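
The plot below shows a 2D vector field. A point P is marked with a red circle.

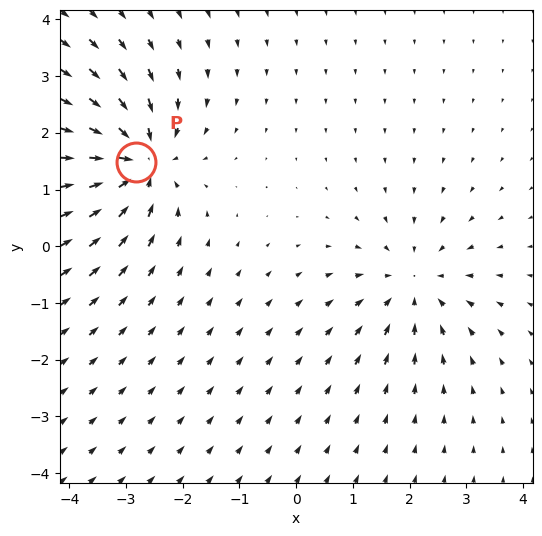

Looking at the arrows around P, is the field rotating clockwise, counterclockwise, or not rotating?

Near P at (-2.8, 1.5) the arrows show no circulation. The curl there is ≈0.

not rotating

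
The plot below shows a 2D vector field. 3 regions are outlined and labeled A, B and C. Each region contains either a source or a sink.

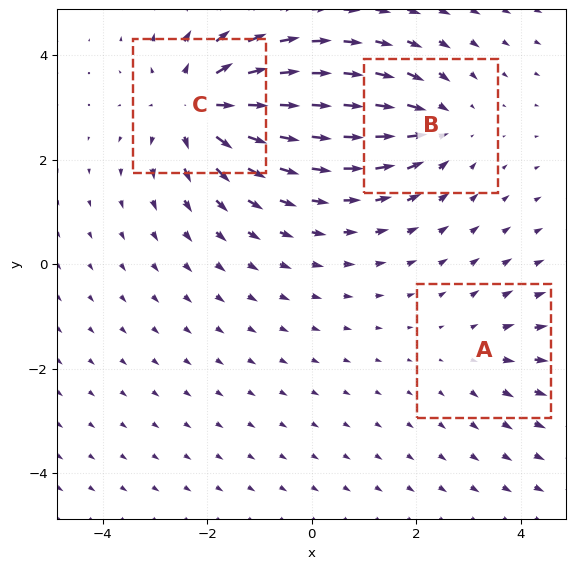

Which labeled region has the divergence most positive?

C

Divergence at each region's feature centre — A: about +2, B: about -3, C: about +5. Region C is most positive.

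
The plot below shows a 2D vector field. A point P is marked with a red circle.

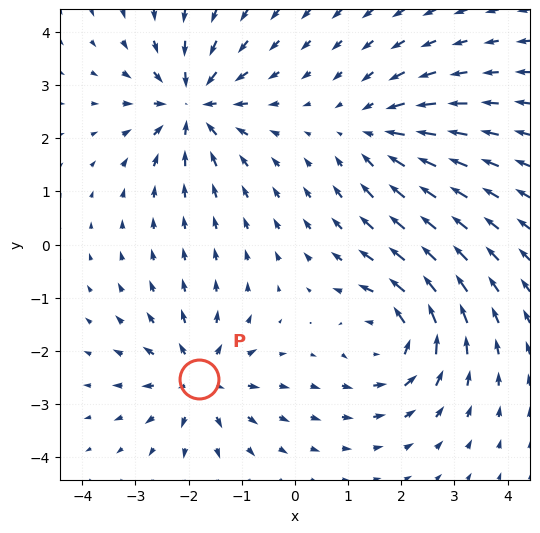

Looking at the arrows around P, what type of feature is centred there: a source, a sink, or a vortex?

source

At P (-1.8, -2.5) the arrows spread outward. Divergence about +4, curl ≈0 — positive divergence with near-zero curl is a source.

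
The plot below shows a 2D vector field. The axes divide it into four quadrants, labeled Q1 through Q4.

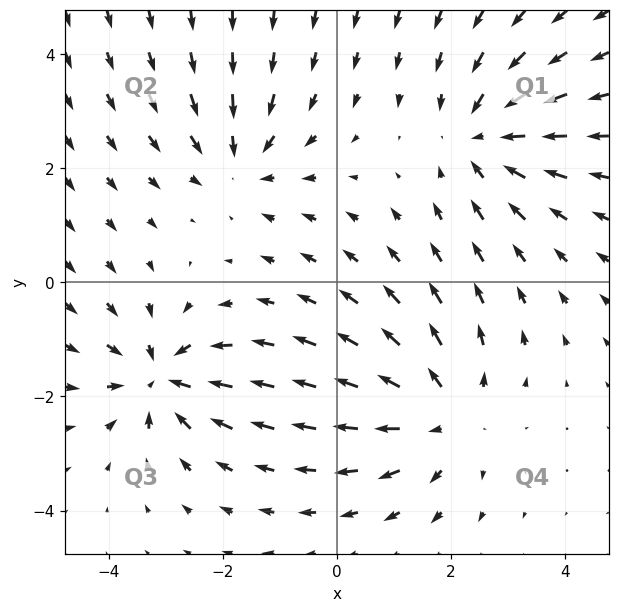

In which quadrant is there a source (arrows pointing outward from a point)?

The source sits at approximately (1.9, -2.3), which lies in quadrant Q4. The divergence there is about +4, positive as expected for a source.

Q4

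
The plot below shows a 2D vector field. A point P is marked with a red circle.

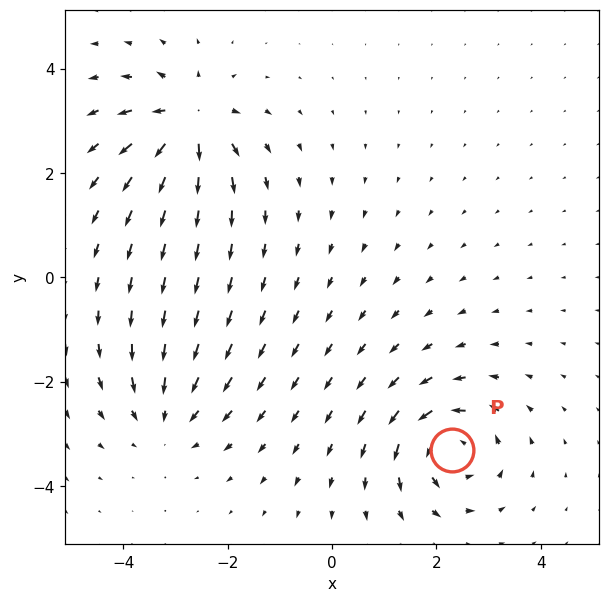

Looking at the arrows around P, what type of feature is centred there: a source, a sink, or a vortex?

vortex

At P (2.3, -3.3) the arrows circulate counterclockwise. Divergence ≈0, curl about +7 — near-zero divergence with nonzero curl is a vortex.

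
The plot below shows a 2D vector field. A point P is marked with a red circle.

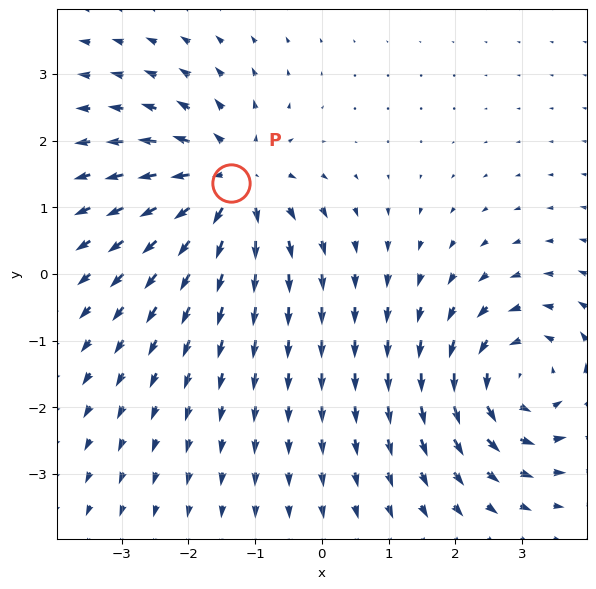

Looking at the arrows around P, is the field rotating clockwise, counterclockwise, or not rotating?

Near P at (-1.4, 1.4) the arrows show no circulation. The curl there is ≈0.

not rotating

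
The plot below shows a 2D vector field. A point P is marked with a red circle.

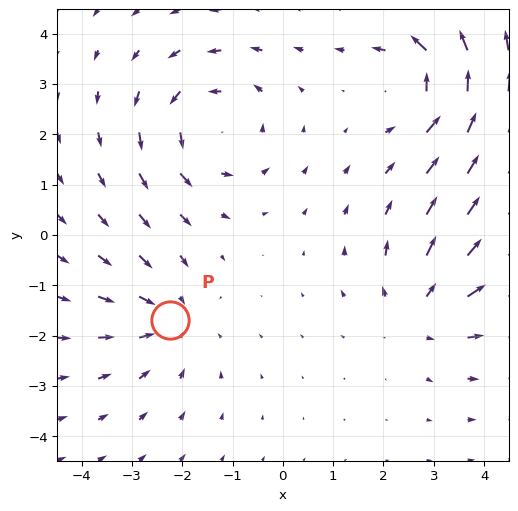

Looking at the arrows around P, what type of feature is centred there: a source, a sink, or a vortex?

At P (-2.2, -1.7) the arrows converge inward. Divergence about -2, curl ≈0 — negative divergence with near-zero curl is a sink.

sink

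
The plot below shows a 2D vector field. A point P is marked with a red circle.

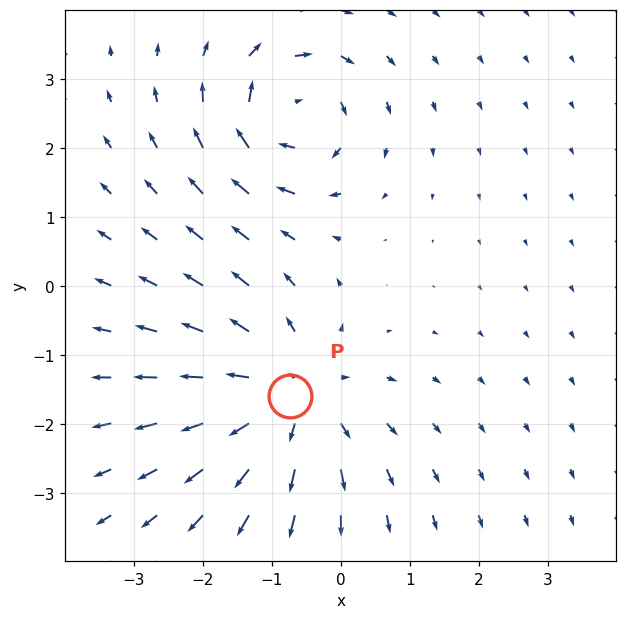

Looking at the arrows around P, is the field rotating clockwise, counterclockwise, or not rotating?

Near P at (-0.7, -1.6) the arrows show no circulation. The curl there is ≈0.

not rotating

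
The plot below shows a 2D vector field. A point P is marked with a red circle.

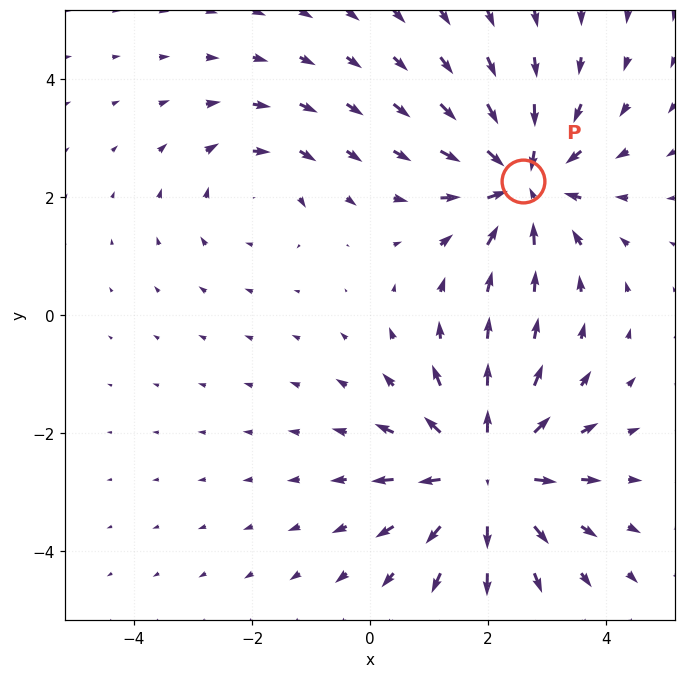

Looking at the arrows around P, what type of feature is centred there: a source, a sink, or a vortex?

sink

At P (2.6, 2.3) the arrows converge inward. Divergence about -5, curl ≈0 — negative divergence with near-zero curl is a sink.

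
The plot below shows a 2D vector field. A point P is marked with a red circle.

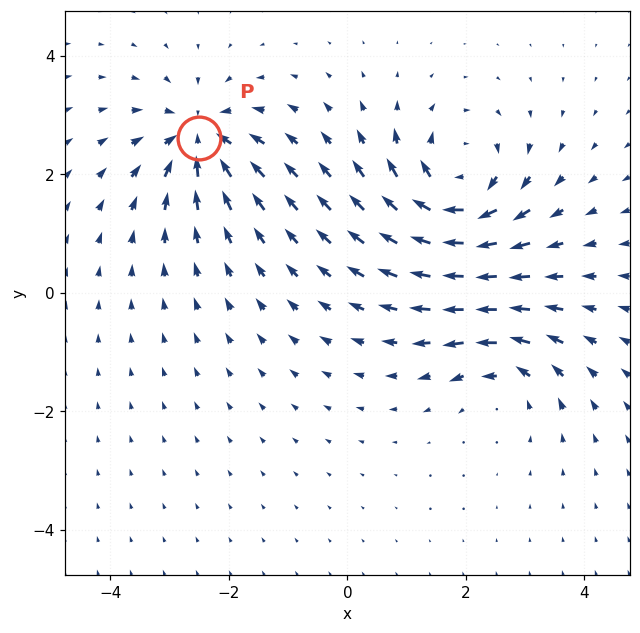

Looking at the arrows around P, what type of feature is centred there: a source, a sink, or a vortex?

At P (-2.5, 2.6) the arrows converge inward. Divergence about -5, curl ≈0 — negative divergence with near-zero curl is a sink.

sink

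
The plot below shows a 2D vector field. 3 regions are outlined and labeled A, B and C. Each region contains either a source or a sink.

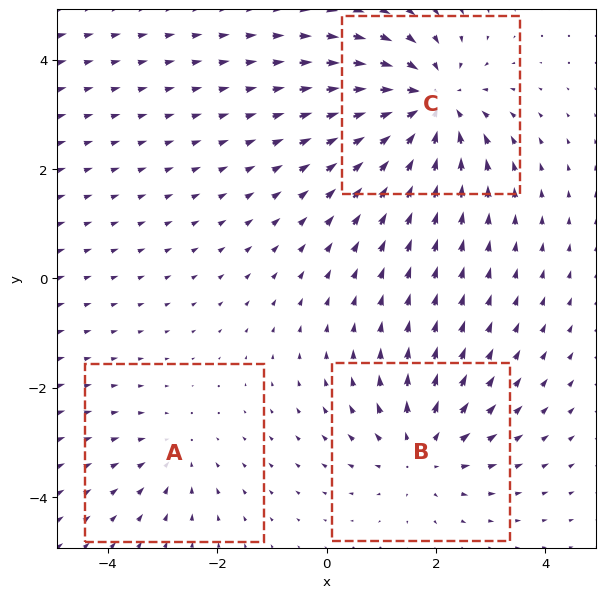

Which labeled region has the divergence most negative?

Divergence at each region's feature centre — A: about -2, B: about +3, C: about -5. Region C is most negative.

C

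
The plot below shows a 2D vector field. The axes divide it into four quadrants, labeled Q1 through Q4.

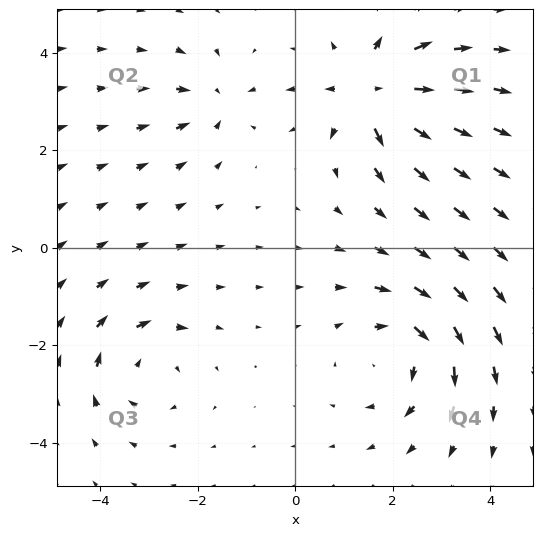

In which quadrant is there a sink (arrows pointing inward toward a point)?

The sink sits at approximately (-1.6, 3.0), which lies in quadrant Q2. The divergence there is about -3, negative as expected for a sink.

Q2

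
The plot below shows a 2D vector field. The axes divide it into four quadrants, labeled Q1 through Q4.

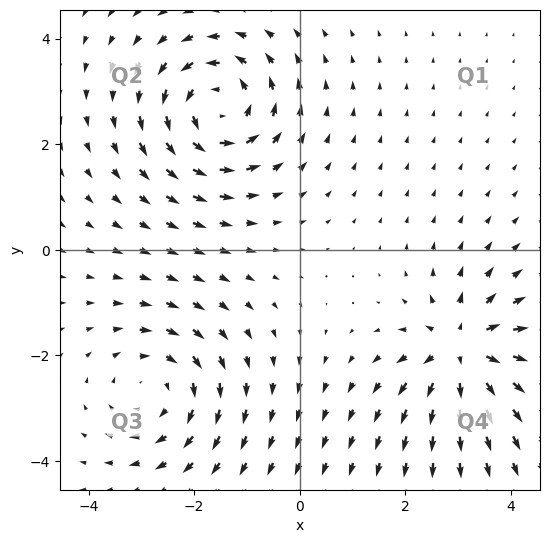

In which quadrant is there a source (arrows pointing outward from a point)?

The source sits at approximately (3.1, -1.9), which lies in quadrant Q4. The divergence there is about +6, positive as expected for a source.

Q4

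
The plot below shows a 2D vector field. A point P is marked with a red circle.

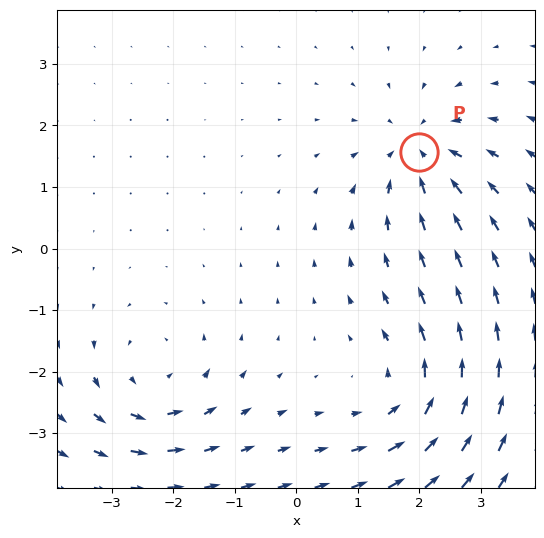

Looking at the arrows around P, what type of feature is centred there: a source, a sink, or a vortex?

At P (2.0, 1.6) the arrows converge inward. Divergence about -5, curl ≈0 — negative divergence with near-zero curl is a sink.

sink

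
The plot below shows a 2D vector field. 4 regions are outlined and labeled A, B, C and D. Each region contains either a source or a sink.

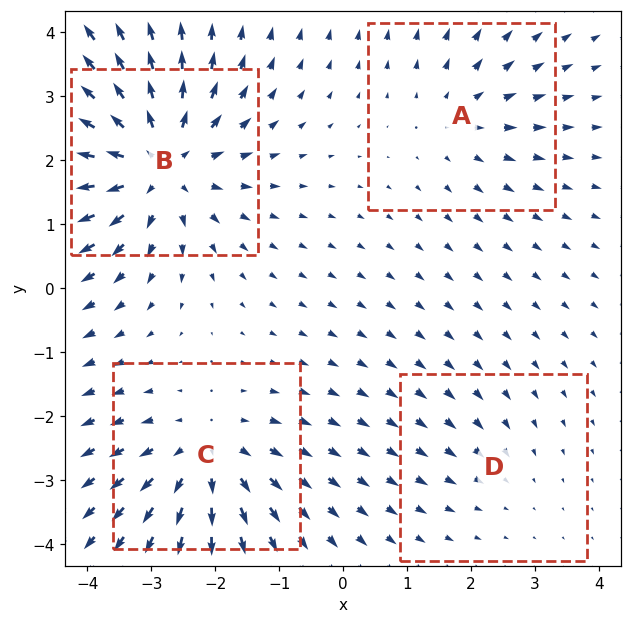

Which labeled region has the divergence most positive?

Divergence at each region's feature centre — A: about +3, B: about +7, C: about +5, D: about -2. Region B is most positive.

B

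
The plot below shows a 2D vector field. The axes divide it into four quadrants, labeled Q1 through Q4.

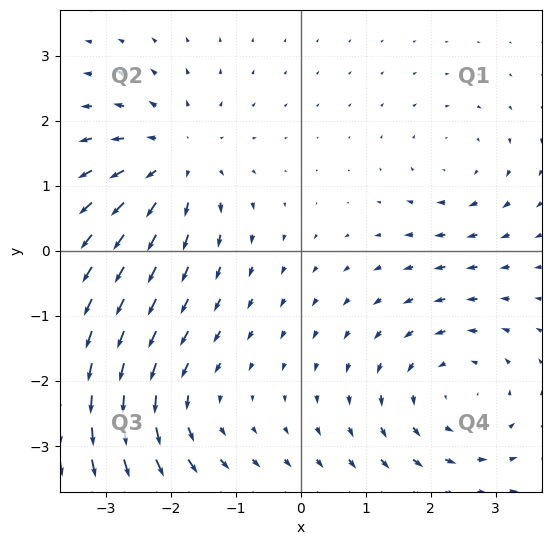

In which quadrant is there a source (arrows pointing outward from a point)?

The source sits at approximately (-1.9, 1.4), which lies in quadrant Q2. The divergence there is about +4, positive as expected for a source.

Q2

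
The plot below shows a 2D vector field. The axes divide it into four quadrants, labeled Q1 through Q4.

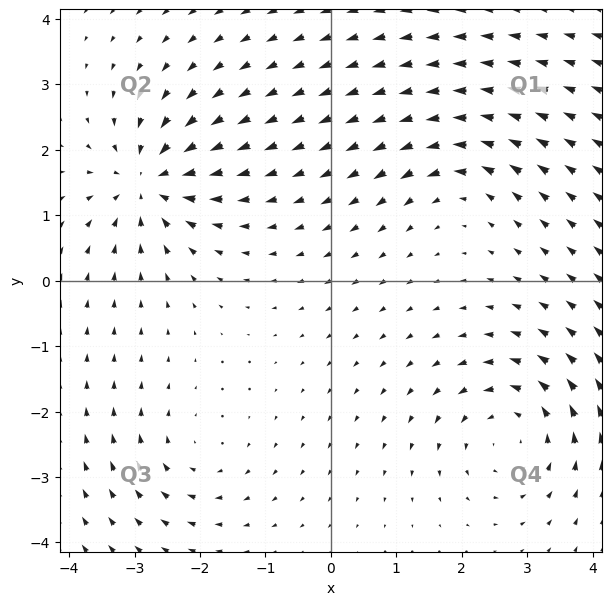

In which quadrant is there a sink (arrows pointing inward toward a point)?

Q2

The sink sits at approximately (-2.8, 1.5), which lies in quadrant Q2. The divergence there is about -6, negative as expected for a sink.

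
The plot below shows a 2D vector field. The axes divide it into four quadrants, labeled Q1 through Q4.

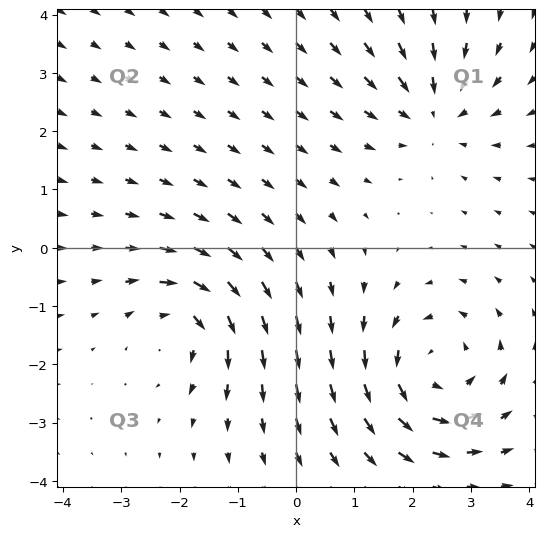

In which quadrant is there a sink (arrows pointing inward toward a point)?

Q1

The sink sits at approximately (2.4, 2.3), which lies in quadrant Q1. The divergence there is about -3, negative as expected for a sink.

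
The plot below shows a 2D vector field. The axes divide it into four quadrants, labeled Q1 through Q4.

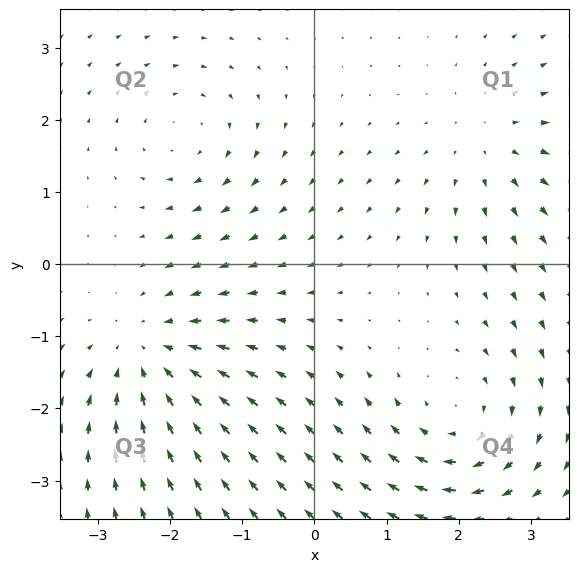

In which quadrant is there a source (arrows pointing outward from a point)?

Q1

The source sits at approximately (2.4, 1.7), which lies in quadrant Q1. The divergence there is about +3, positive as expected for a source.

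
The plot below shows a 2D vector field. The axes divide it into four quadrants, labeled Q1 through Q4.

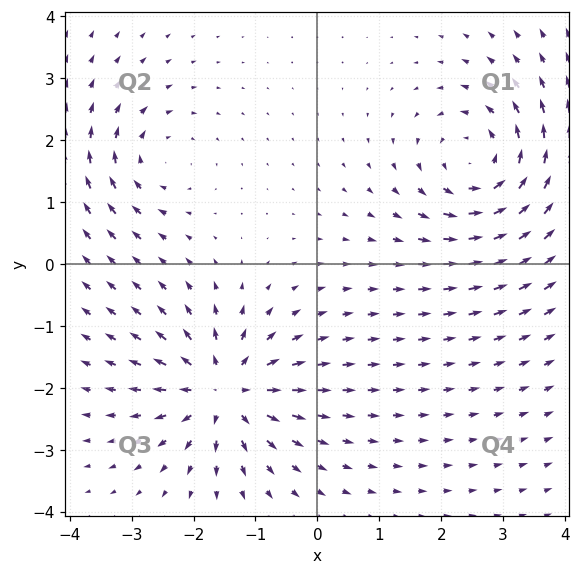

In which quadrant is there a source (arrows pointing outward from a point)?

The source sits at approximately (-1.5, -2.0), which lies in quadrant Q3. The divergence there is about +6, positive as expected for a source.

Q3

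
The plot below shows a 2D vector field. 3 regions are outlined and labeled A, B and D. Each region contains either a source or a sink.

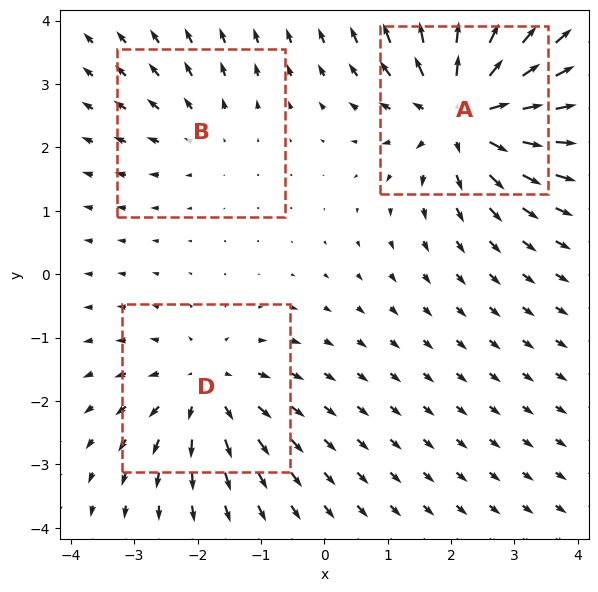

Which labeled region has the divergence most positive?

A

Divergence at each region's feature centre — A: about +6, B: about +2, D: about +3. Region A is most positive.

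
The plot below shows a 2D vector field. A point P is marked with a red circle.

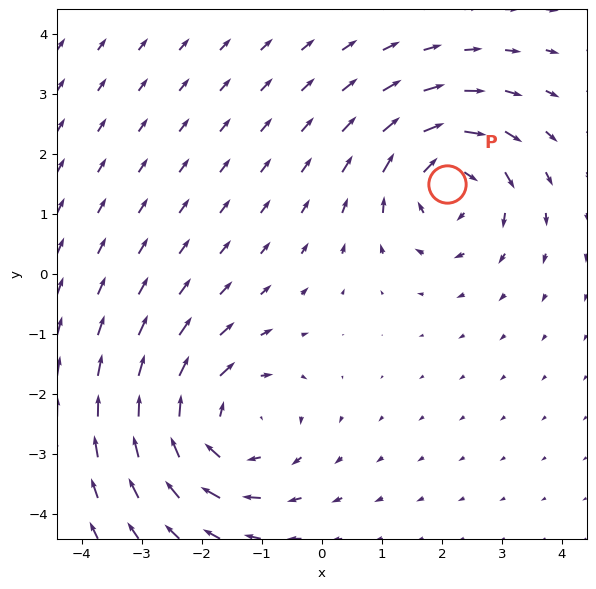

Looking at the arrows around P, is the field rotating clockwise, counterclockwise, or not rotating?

Near P at (2.1, 1.5) the arrows circulate clockwise. The curl (z-component) there is about -3; negative curl means clockwise rotation.

clockwise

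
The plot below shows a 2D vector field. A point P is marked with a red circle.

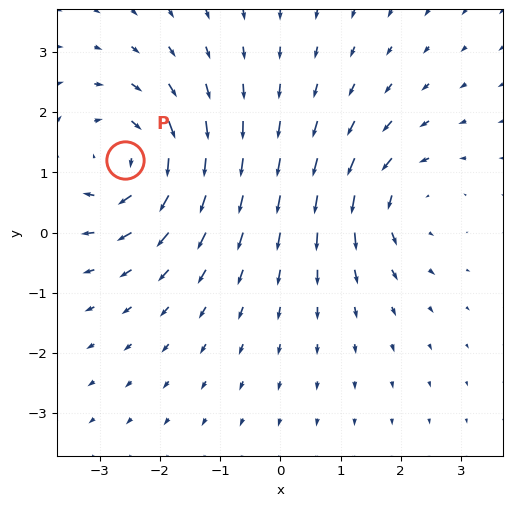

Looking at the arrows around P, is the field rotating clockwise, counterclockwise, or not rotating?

Near P at (-2.6, 1.2) the arrows circulate clockwise. The curl (z-component) there is about -5; negative curl means clockwise rotation.

clockwise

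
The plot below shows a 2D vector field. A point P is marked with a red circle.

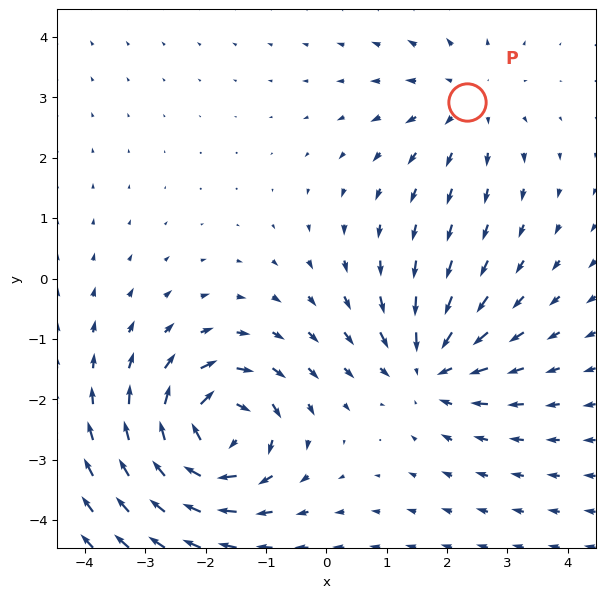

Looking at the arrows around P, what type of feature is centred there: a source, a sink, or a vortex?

At P (2.3, 2.9) the arrows spread outward. Divergence about +2, curl ≈0 — positive divergence with near-zero curl is a source.

source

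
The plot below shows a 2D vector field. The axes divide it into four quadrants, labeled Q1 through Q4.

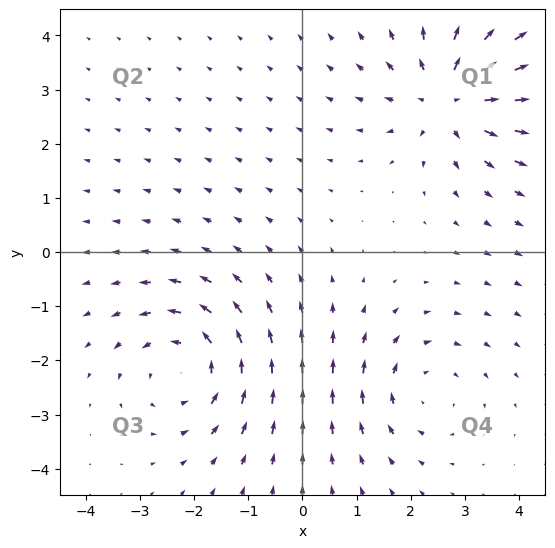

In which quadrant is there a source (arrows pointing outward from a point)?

Q1

The source sits at approximately (2.7, 2.8), which lies in quadrant Q1. The divergence there is about +5, positive as expected for a source.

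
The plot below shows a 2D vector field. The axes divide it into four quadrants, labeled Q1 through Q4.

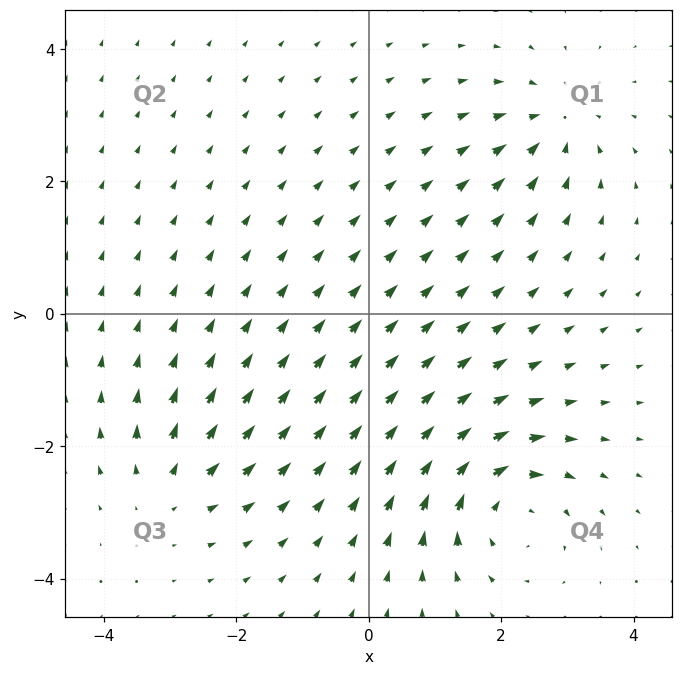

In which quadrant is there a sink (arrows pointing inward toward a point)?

Q1

The sink sits at approximately (2.8, 2.9), which lies in quadrant Q1. The divergence there is about -4, negative as expected for a sink.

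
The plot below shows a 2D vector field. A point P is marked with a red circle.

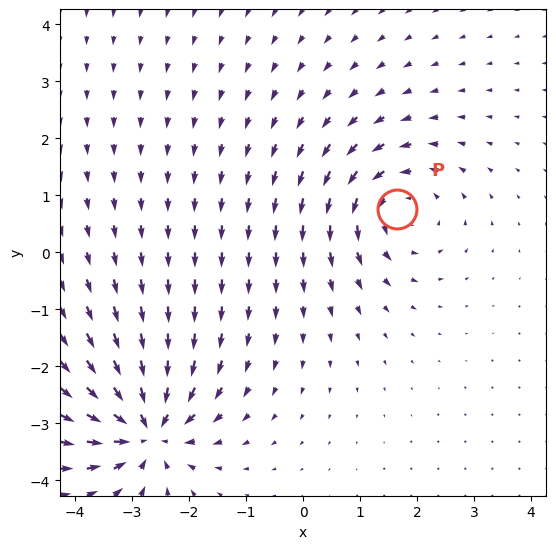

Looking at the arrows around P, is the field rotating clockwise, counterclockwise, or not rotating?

counterclockwise

Near P at (1.6, 0.8) the arrows circulate counterclockwise. The curl (z-component) there is about +4; positive curl means counterclockwise rotation.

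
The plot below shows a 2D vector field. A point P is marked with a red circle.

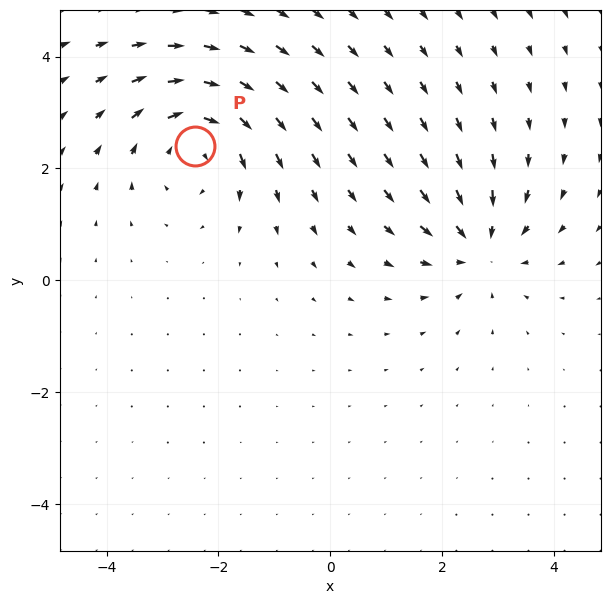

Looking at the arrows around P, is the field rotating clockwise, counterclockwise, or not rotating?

clockwise

Near P at (-2.4, 2.4) the arrows circulate clockwise. The curl (z-component) there is about -4; negative curl means clockwise rotation.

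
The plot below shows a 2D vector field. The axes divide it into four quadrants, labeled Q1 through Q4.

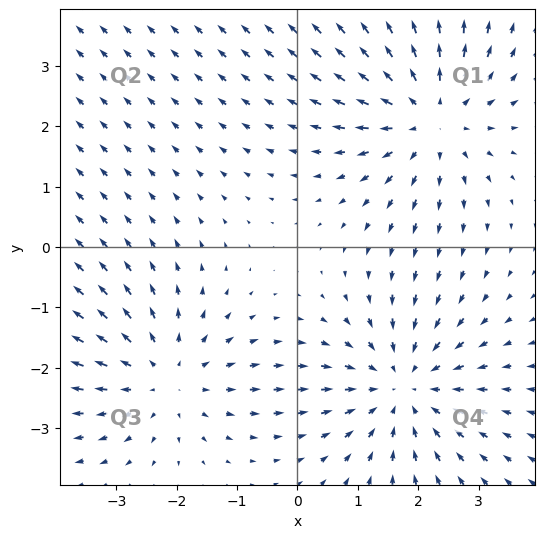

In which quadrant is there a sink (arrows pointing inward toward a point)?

Q4

The sink sits at approximately (1.8, -2.3), which lies in quadrant Q4. The divergence there is about -4, negative as expected for a sink.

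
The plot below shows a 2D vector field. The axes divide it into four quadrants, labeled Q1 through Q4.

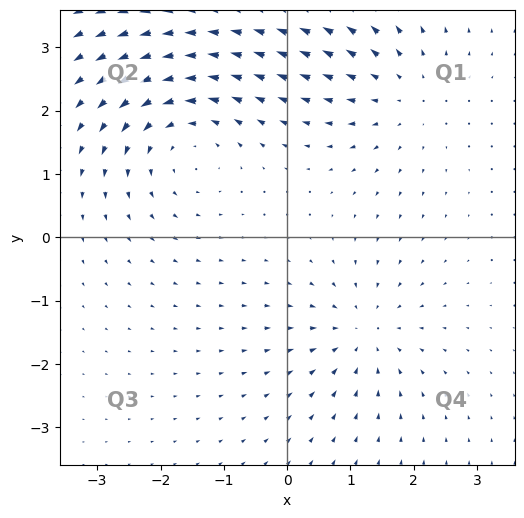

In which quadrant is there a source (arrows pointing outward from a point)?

Q1

The source sits at approximately (1.8, 2.3), which lies in quadrant Q1. The divergence there is about +3, positive as expected for a source.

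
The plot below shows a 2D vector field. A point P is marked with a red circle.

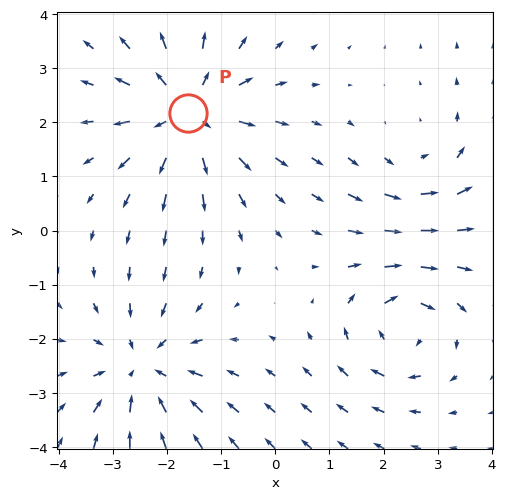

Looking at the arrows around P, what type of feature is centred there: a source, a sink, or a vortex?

At P (-1.6, 2.2) the arrows spread outward. Divergence about +5, curl ≈0 — positive divergence with near-zero curl is a source.

source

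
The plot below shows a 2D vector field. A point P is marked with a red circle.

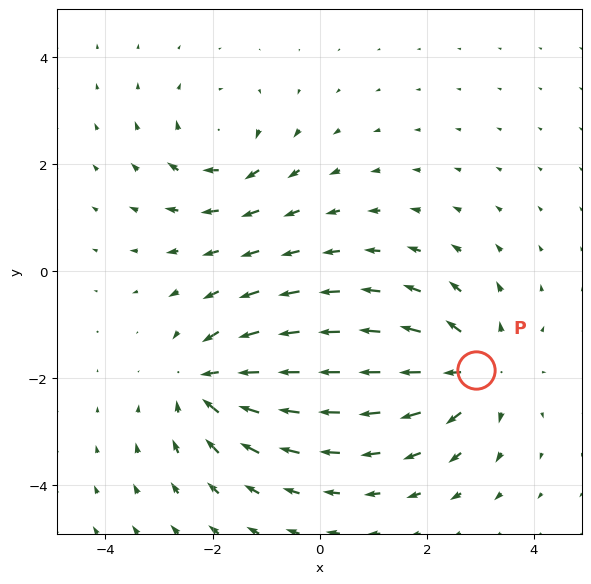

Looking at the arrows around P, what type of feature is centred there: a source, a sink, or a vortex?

At P (2.9, -1.8) the arrows spread outward. Divergence about +4, curl ≈0 — positive divergence with near-zero curl is a source.

source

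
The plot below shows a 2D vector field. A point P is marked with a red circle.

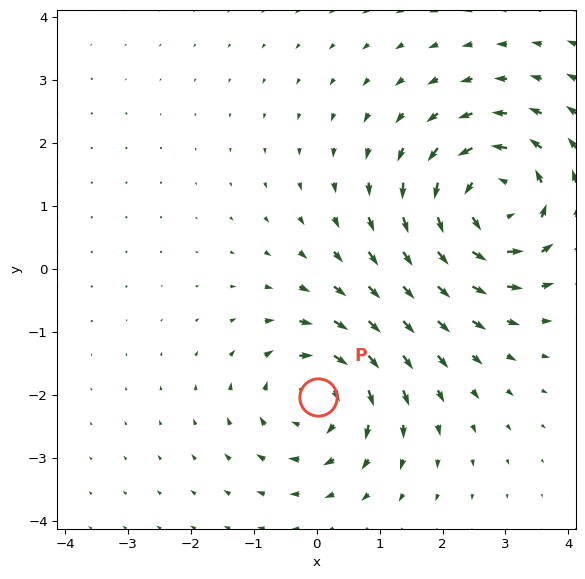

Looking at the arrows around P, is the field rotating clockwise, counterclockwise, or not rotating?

Near P at (0.0, -2.0) the arrows circulate clockwise. The curl (z-component) there is about -4; negative curl means clockwise rotation.

clockwise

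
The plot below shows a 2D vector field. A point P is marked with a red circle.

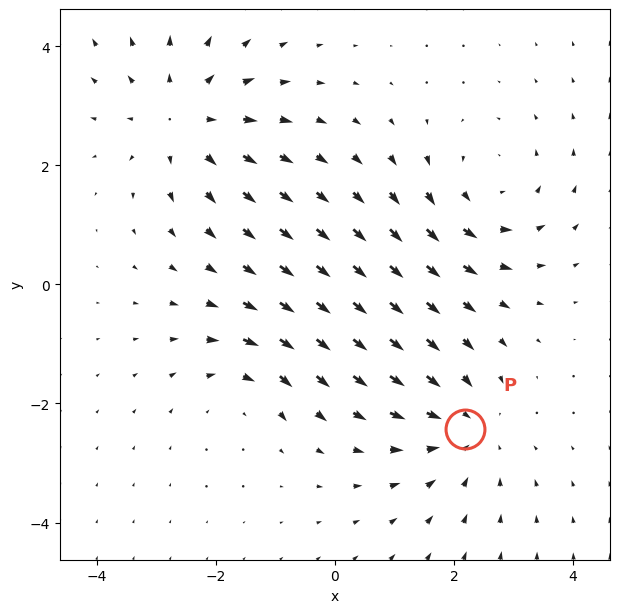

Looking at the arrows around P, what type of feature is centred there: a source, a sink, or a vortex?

At P (2.2, -2.4) the arrows converge inward. Divergence about -3, curl ≈0 — negative divergence with near-zero curl is a sink.

sink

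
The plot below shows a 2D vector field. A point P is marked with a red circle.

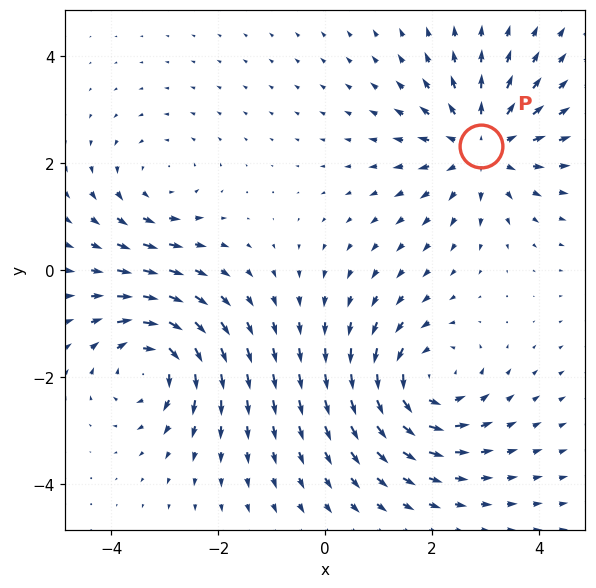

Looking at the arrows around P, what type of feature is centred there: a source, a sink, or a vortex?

source

At P (2.9, 2.3) the arrows spread outward. Divergence about +4, curl ≈0 — positive divergence with near-zero curl is a source.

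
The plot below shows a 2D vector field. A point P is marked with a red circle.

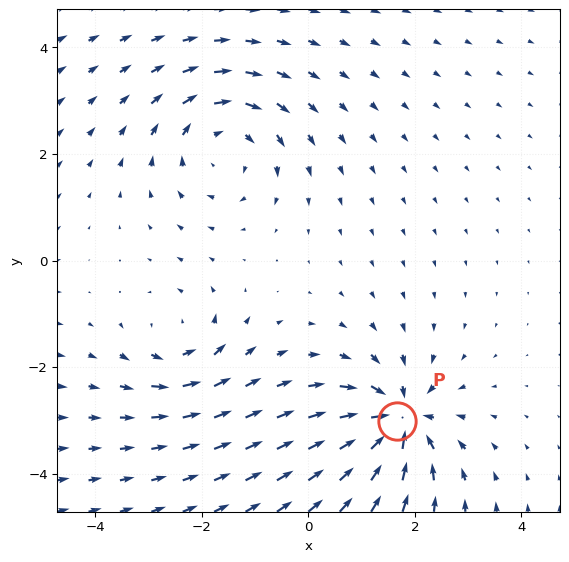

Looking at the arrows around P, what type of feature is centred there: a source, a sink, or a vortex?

At P (1.7, -3.0) the arrows converge inward. Divergence about -6, curl ≈0 — negative divergence with near-zero curl is a sink.

sink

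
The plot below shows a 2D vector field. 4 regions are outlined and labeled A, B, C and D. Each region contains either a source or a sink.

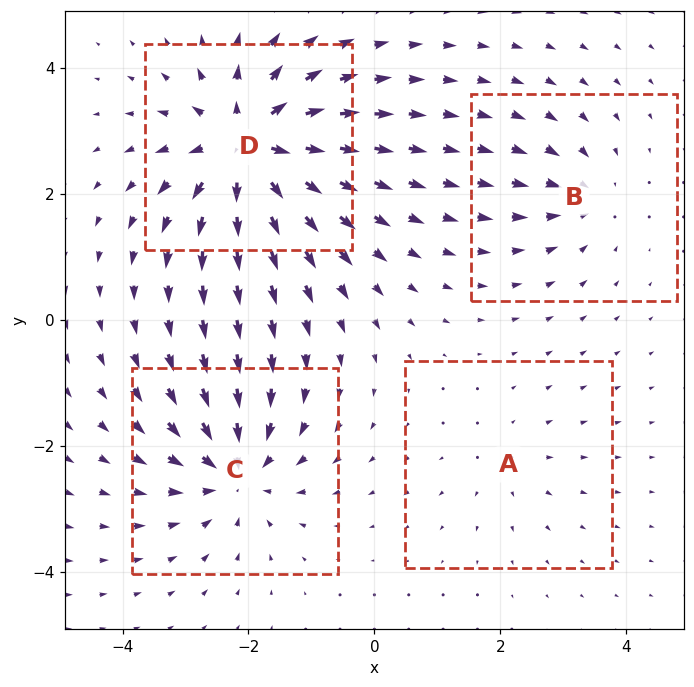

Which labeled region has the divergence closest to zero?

Divergence at each region's feature centre — A: about +2, B: about -4, C: about -6, D: about +8. Region A is closest to zero.

A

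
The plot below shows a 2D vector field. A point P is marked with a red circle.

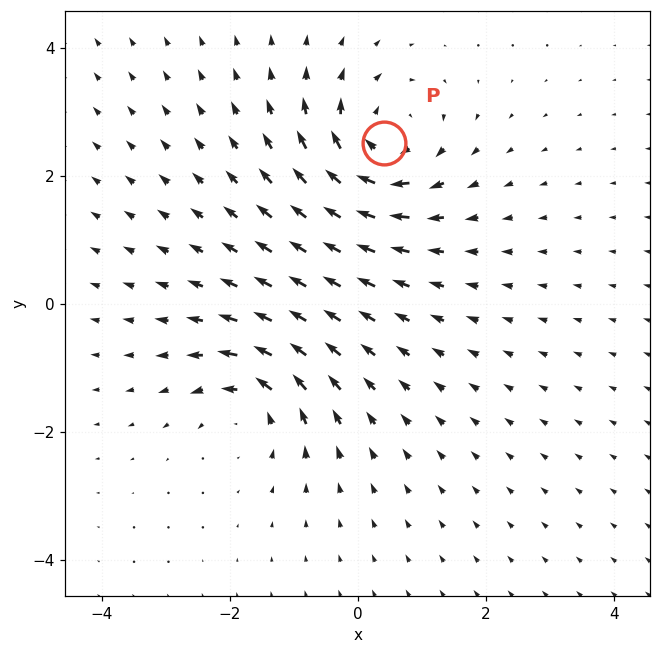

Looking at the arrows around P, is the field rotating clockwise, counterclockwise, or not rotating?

clockwise

Near P at (0.4, 2.5) the arrows circulate clockwise. The curl (z-component) there is about -6; negative curl means clockwise rotation.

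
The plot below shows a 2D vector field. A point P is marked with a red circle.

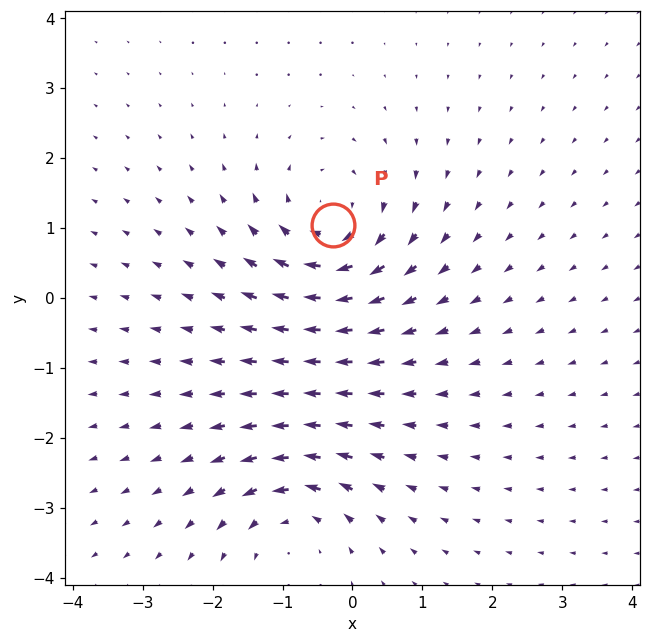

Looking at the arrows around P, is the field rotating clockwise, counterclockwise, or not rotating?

clockwise

Near P at (-0.3, 1.0) the arrows circulate clockwise. The curl (z-component) there is about -5; negative curl means clockwise rotation.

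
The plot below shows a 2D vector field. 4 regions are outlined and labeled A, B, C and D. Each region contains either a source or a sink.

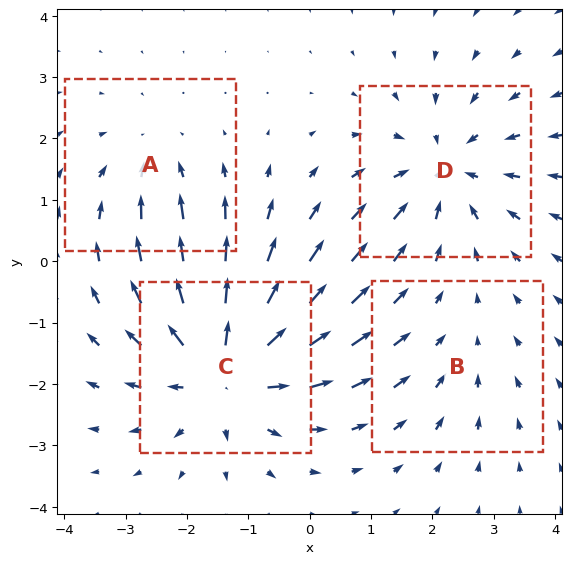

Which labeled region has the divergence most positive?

C

Divergence at each region's feature centre — A: about -3, B: about -2, C: about +6, D: about -4. Region C is most positive.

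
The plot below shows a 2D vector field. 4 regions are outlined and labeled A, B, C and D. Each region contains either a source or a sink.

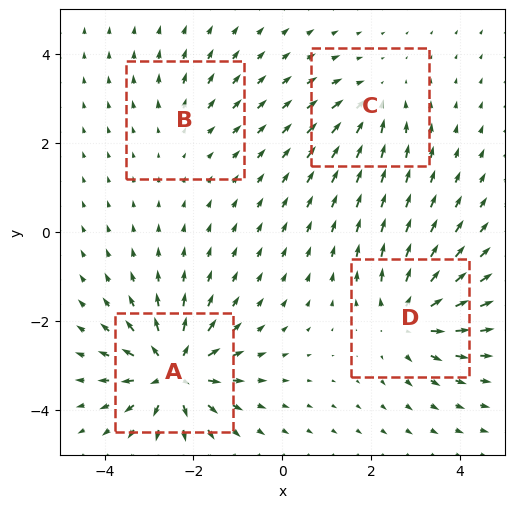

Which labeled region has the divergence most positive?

Divergence at each region's feature centre — A: about +8, B: about +2, C: about -4, D: about +6. Region A is most positive.

A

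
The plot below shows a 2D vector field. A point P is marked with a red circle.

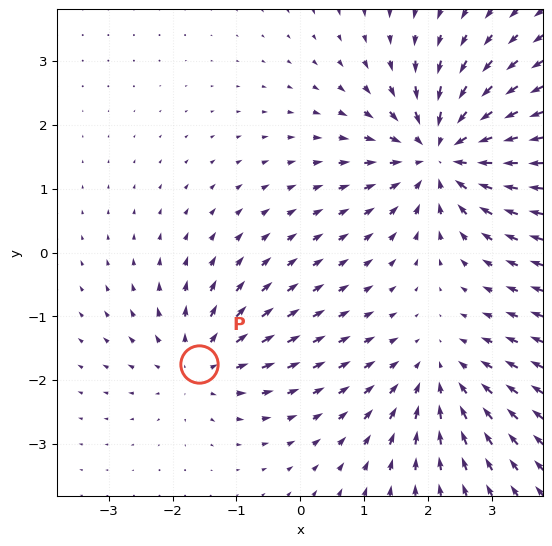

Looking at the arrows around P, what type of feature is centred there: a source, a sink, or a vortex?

source

At P (-1.6, -1.7) the arrows spread outward. Divergence about +3, curl ≈0 — positive divergence with near-zero curl is a source.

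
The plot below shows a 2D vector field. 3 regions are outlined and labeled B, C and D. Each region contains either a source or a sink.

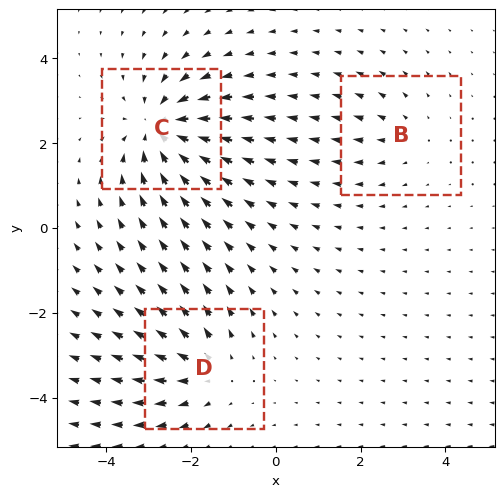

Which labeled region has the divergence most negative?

Divergence at each region's feature centre — B: about +2, C: about -4, D: about +3. Region C is most negative.

C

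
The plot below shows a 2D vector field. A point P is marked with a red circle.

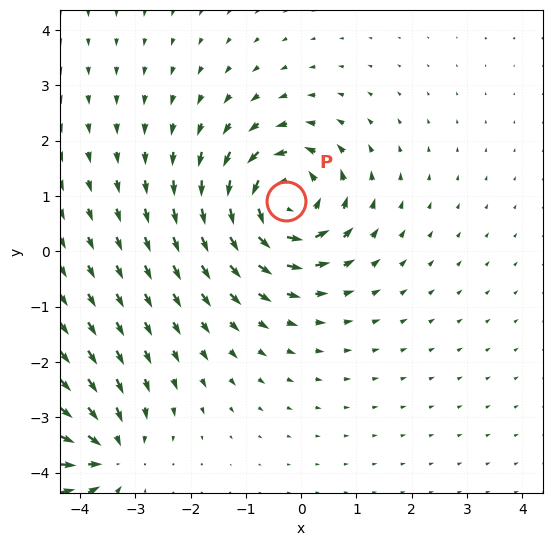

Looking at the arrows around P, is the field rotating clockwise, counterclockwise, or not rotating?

counterclockwise

Near P at (-0.3, 0.9) the arrows circulate counterclockwise. The curl (z-component) there is about +5; positive curl means counterclockwise rotation.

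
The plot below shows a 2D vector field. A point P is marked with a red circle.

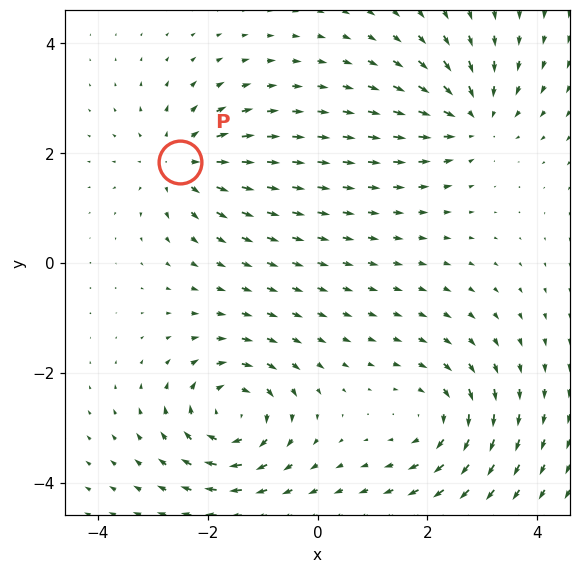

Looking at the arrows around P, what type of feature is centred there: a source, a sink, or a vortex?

source

At P (-2.5, 1.8) the arrows spread outward. Divergence about +4, curl ≈0 — positive divergence with near-zero curl is a source.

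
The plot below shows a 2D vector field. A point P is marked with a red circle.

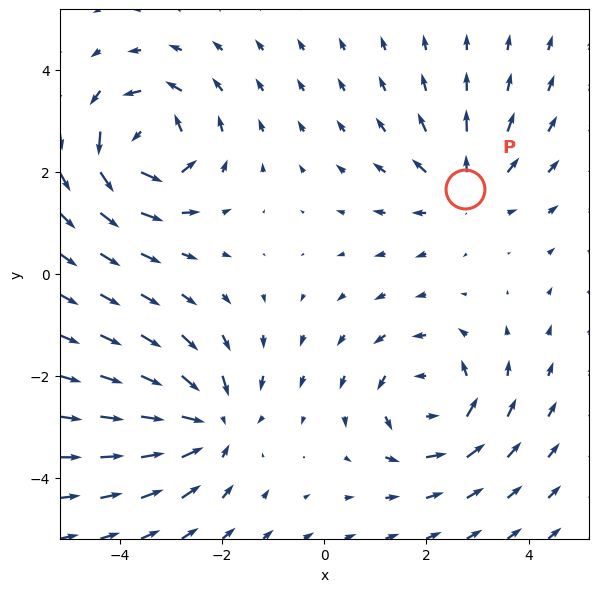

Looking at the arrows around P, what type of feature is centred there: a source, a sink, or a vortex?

source

At P (2.8, 1.7) the arrows spread outward. Divergence about +3, curl ≈0 — positive divergence with near-zero curl is a source.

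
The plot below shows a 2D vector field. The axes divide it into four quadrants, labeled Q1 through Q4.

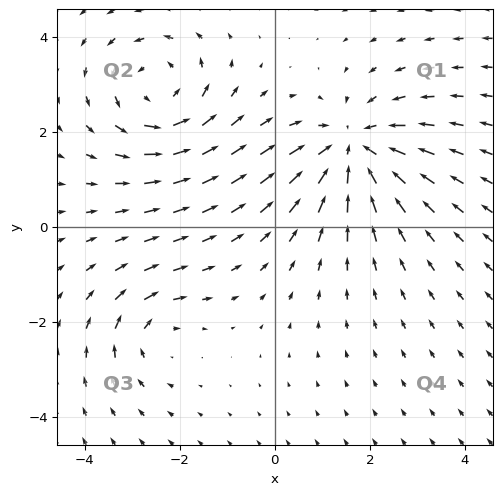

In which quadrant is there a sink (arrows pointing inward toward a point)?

Q1

The sink sits at approximately (1.6, 1.7), which lies in quadrant Q1. The divergence there is about -4, negative as expected for a sink.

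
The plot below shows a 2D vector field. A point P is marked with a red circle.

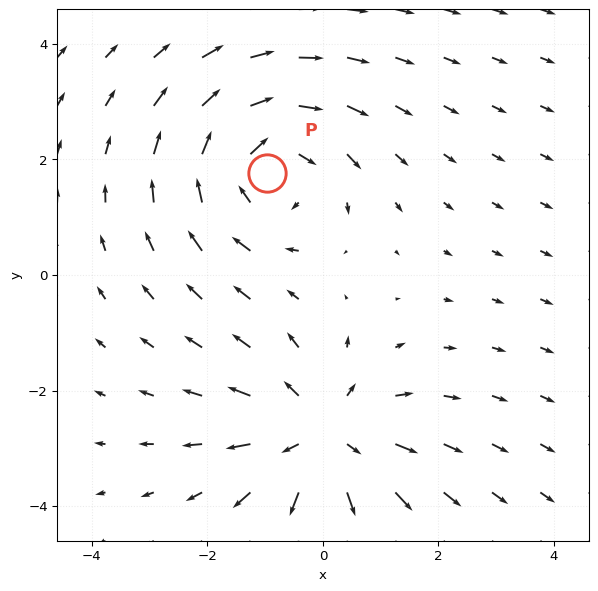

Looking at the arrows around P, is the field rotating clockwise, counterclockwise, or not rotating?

Near P at (-1.0, 1.8) the arrows circulate clockwise. The curl (z-component) there is about -4; negative curl means clockwise rotation.

clockwise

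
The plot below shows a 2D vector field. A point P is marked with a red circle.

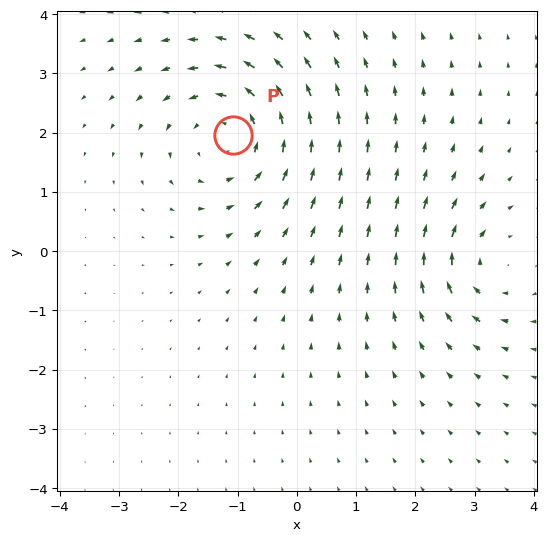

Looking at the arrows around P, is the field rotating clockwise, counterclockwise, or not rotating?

Near P at (-1.1, 2.0) the arrows circulate counterclockwise. The curl (z-component) there is about +4; positive curl means counterclockwise rotation.

counterclockwise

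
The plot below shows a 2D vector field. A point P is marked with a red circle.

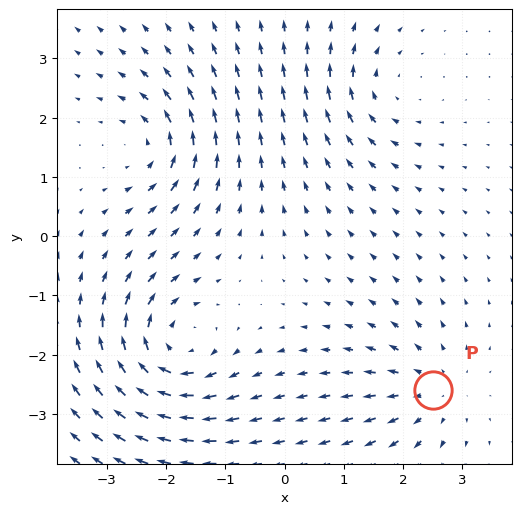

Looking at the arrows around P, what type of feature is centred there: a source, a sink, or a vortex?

source

At P (2.5, -2.6) the arrows spread outward. Divergence about +3, curl ≈0 — positive divergence with near-zero curl is a source.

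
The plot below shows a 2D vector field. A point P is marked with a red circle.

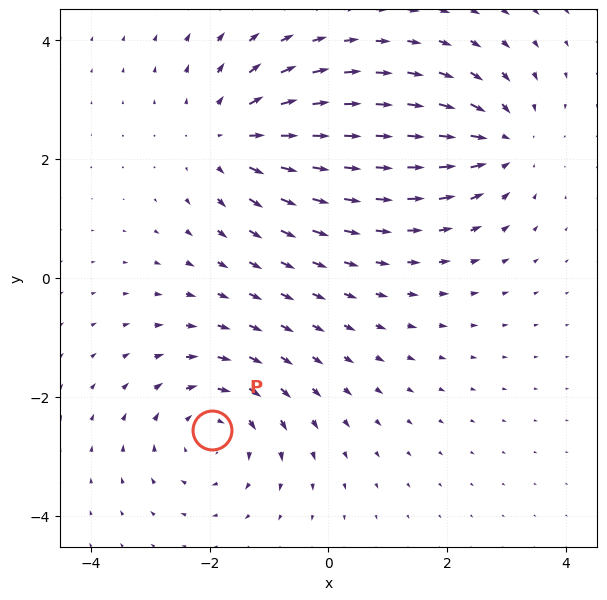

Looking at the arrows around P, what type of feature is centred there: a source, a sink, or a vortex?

At P (-2.0, -2.6) the arrows circulate clockwise. Divergence ≈0, curl about -4 — near-zero divergence with nonzero curl is a vortex.

vortex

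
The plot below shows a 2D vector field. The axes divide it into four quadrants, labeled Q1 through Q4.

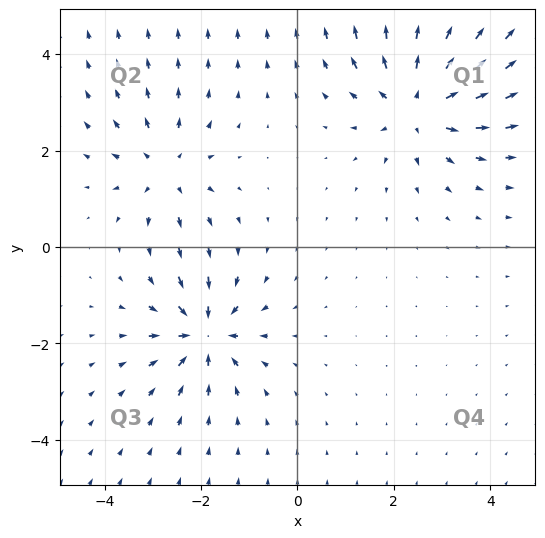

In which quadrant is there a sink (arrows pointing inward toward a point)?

The sink sits at approximately (-1.9, -1.8), which lies in quadrant Q3. The divergence there is about -4, negative as expected for a sink.

Q3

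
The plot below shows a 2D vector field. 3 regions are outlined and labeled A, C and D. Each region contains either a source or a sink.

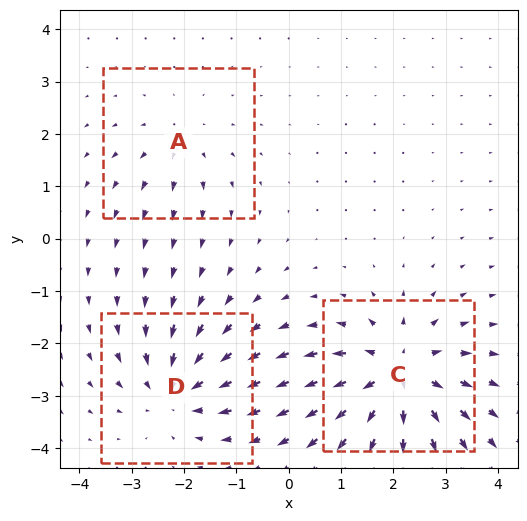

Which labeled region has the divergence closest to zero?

A

Divergence at each region's feature centre — A: about +2, C: about +5, D: about -4. Region A is closest to zero.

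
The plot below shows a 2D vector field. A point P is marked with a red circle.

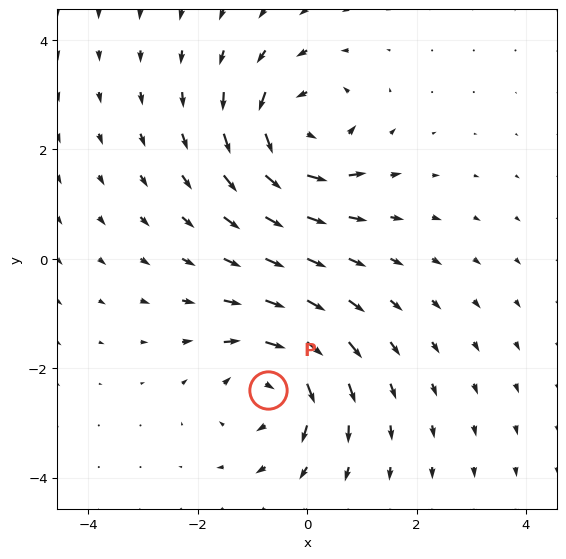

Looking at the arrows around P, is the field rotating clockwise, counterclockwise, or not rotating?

Near P at (-0.7, -2.4) the arrows circulate clockwise. The curl (z-component) there is about -4; negative curl means clockwise rotation.

clockwise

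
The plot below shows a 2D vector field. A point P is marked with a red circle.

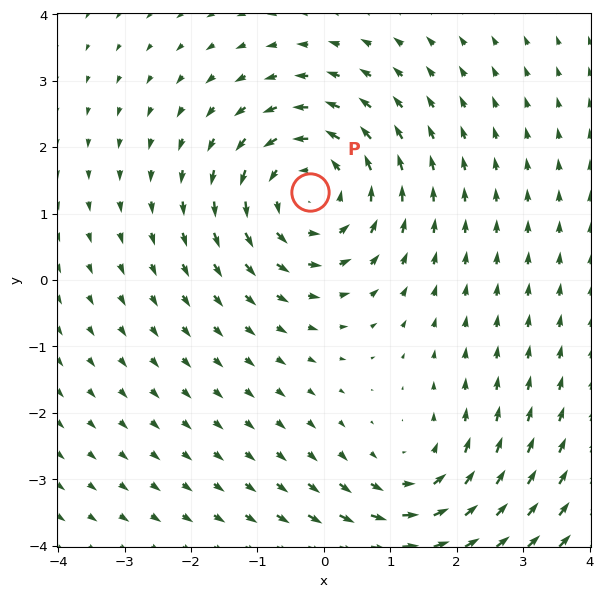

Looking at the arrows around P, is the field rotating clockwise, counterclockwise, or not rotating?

counterclockwise

Near P at (-0.2, 1.3) the arrows circulate counterclockwise. The curl (z-component) there is about +4; positive curl means counterclockwise rotation.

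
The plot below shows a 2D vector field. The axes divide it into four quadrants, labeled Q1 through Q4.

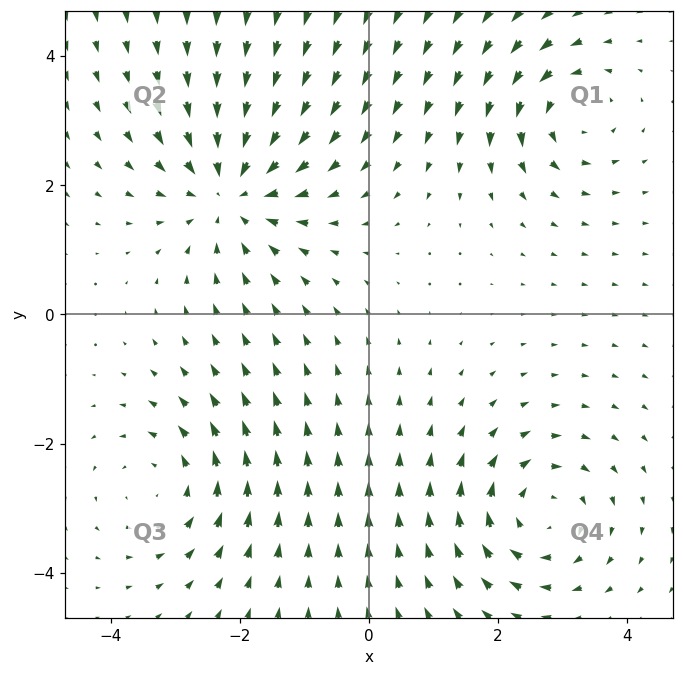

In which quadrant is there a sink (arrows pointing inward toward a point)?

The sink sits at approximately (-2.1, 1.9), which lies in quadrant Q2. The divergence there is about -4, negative as expected for a sink.

Q2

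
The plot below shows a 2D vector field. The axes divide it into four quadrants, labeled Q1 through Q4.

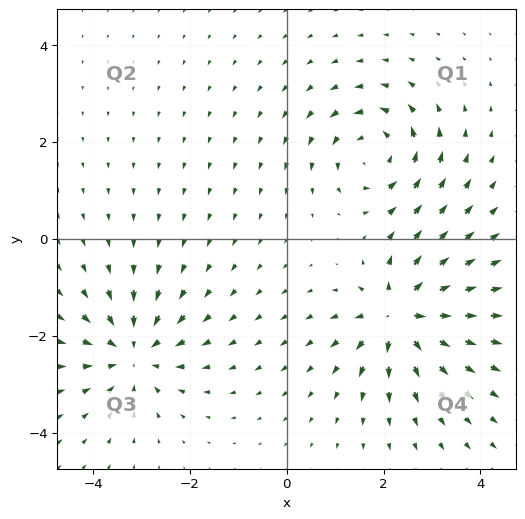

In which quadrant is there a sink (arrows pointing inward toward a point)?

Q3

The sink sits at approximately (-3.2, -2.4), which lies in quadrant Q3. The divergence there is about -5, negative as expected for a sink.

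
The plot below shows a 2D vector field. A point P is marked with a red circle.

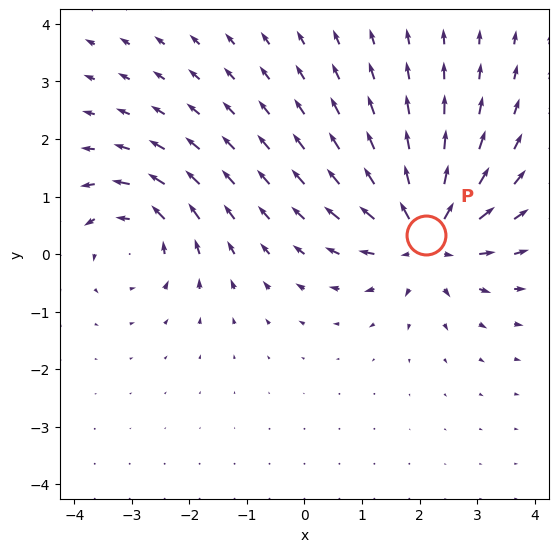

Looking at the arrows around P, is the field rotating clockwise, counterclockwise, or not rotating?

not rotating

Near P at (2.1, 0.3) the arrows show no circulation. The curl there is ≈0.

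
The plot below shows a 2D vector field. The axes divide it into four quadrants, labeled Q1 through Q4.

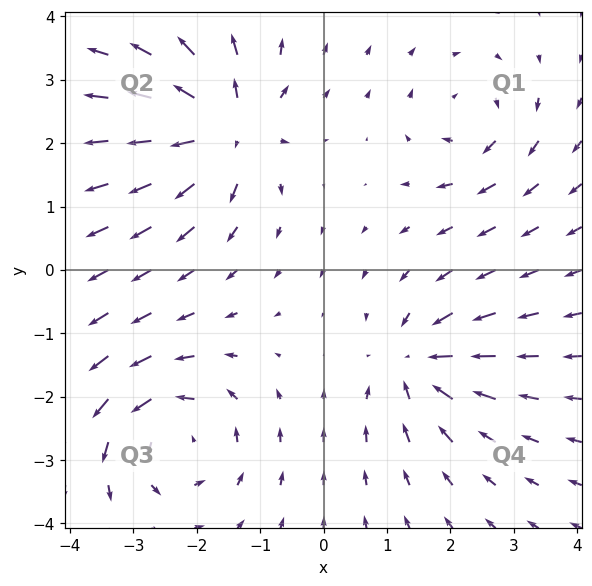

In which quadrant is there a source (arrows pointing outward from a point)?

The source sits at approximately (-1.5, 2.2), which lies in quadrant Q2. The divergence there is about +7, positive as expected for a source.

Q2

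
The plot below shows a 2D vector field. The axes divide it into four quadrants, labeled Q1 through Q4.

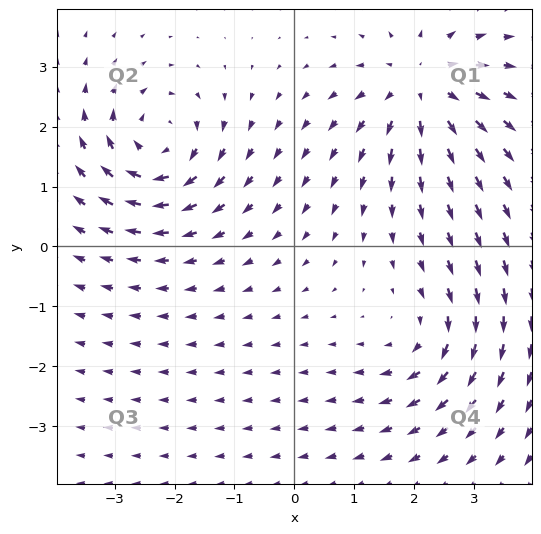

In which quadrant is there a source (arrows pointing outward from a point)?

Q1

The source sits at approximately (2.1, 2.7), which lies in quadrant Q1. The divergence there is about +5, positive as expected for a source.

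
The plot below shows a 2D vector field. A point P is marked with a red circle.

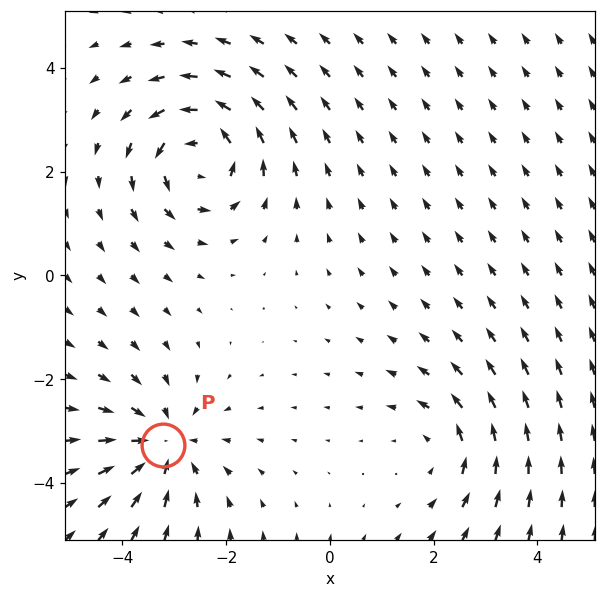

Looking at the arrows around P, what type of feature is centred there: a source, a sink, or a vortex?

sink

At P (-3.2, -3.3) the arrows converge inward. Divergence about -4, curl ≈0 — negative divergence with near-zero curl is a sink.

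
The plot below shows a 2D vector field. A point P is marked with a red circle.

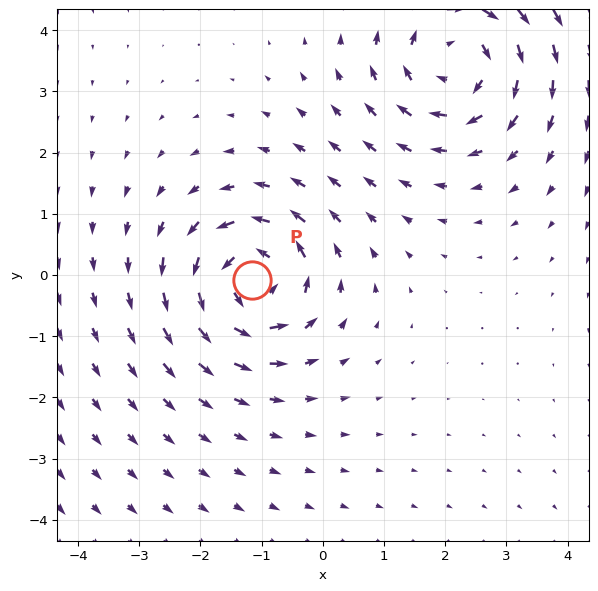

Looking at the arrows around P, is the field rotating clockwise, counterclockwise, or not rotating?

Near P at (-1.2, -0.1) the arrows circulate counterclockwise. The curl (z-component) there is about +4; positive curl means counterclockwise rotation.

counterclockwise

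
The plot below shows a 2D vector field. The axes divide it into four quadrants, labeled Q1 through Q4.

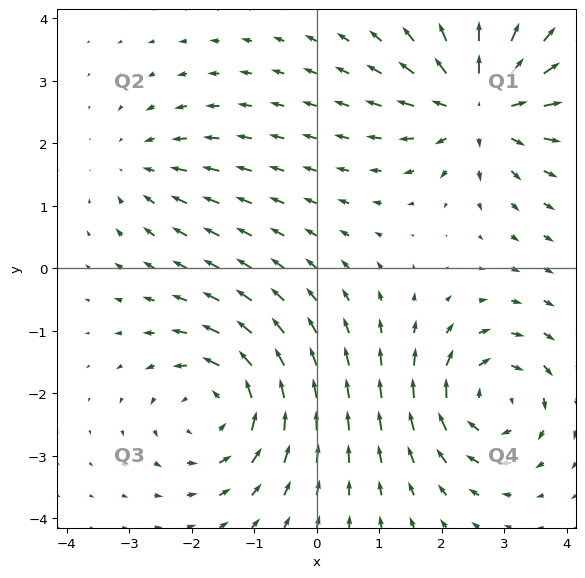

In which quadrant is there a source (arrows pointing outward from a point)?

Q1

The source sits at approximately (2.6, 2.6), which lies in quadrant Q1. The divergence there is about +6, positive as expected for a source.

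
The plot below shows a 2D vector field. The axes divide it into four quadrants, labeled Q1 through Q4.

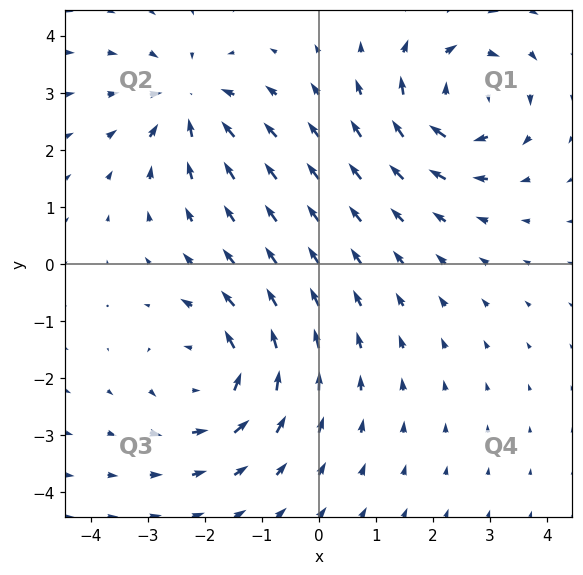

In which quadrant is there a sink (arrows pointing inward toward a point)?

Q2

The sink sits at approximately (-2.3, 2.8), which lies in quadrant Q2. The divergence there is about -4, negative as expected for a sink.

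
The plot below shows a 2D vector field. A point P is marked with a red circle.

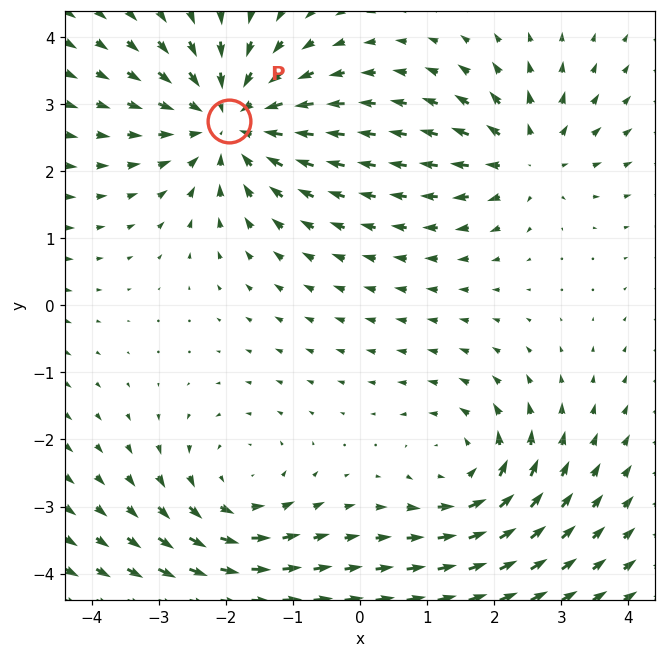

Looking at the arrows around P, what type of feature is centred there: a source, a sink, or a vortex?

At P (-2.0, 2.7) the arrows converge inward. Divergence about -4, curl ≈0 — negative divergence with near-zero curl is a sink.

sink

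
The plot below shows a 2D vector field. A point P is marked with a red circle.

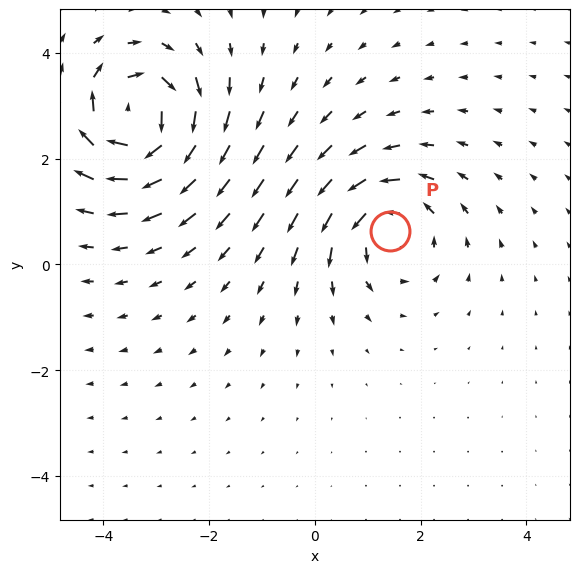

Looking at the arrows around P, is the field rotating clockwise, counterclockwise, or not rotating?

Near P at (1.4, 0.6) the arrows circulate counterclockwise. The curl (z-component) there is about +4; positive curl means counterclockwise rotation.

counterclockwise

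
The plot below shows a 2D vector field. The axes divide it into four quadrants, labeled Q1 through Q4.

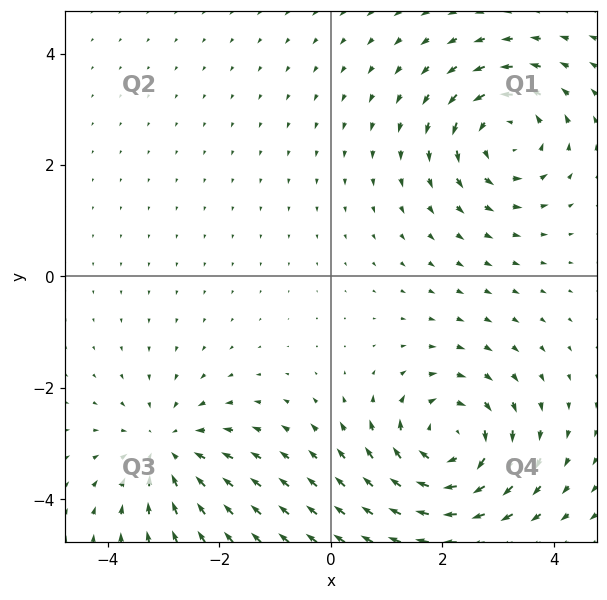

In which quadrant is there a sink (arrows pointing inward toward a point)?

Q3

The sink sits at approximately (-2.9, -3.1), which lies in quadrant Q3. The divergence there is about -2, negative as expected for a sink.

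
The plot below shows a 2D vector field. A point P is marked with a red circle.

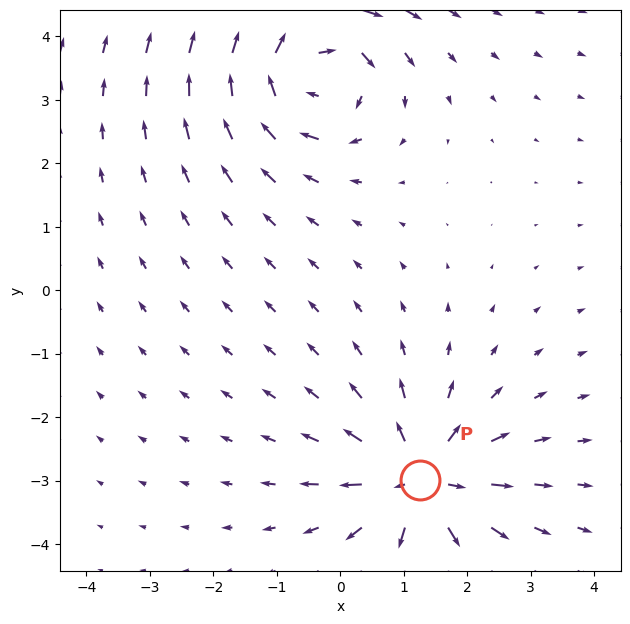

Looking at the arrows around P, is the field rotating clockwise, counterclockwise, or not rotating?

not rotating

Near P at (1.3, -3.0) the arrows show no circulation. The curl there is ≈0.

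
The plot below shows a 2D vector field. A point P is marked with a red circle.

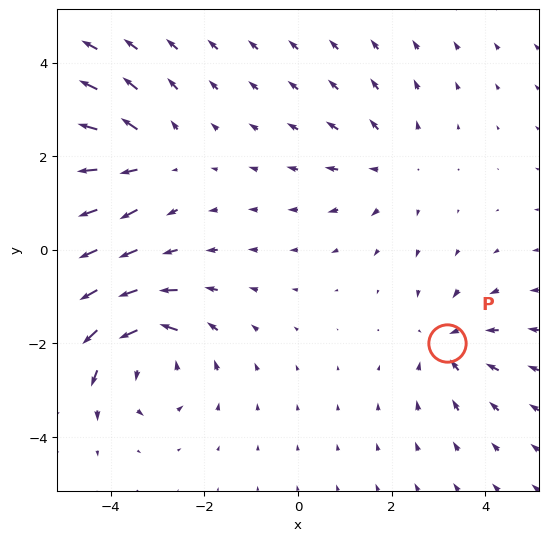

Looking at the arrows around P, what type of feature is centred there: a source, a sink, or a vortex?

At P (3.2, -2.0) the arrows converge inward. Divergence about -3, curl ≈0 — negative divergence with near-zero curl is a sink.

sink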